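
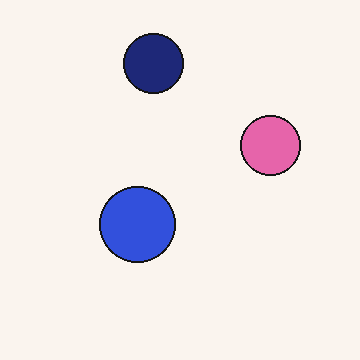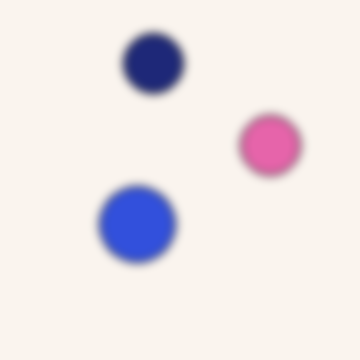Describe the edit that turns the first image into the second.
The image was moderately blurred.

Shape edges and outlines are uniformly softened across the whole image.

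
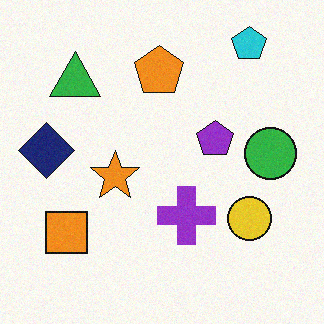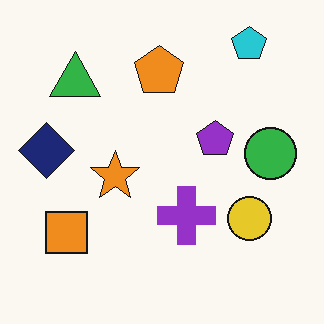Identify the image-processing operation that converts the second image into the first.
Degraded with subtle gaussian noise.

Random speckle covers the whole image, including the flat background.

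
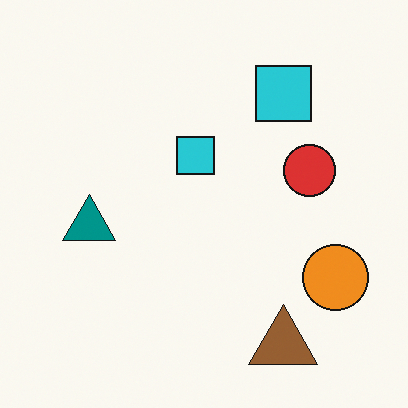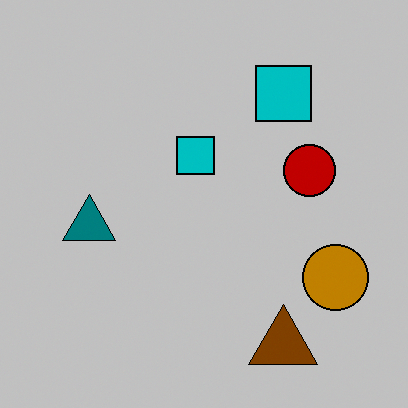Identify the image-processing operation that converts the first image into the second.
The second image is the first aggressively posterized.

Each flat color has snapped to a coarser quantized level — most visibly, the near-white background has dropped to a flat grey.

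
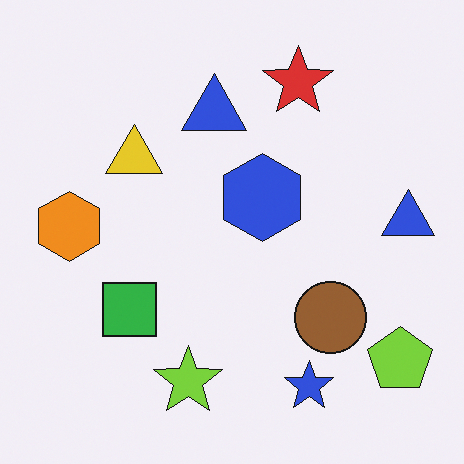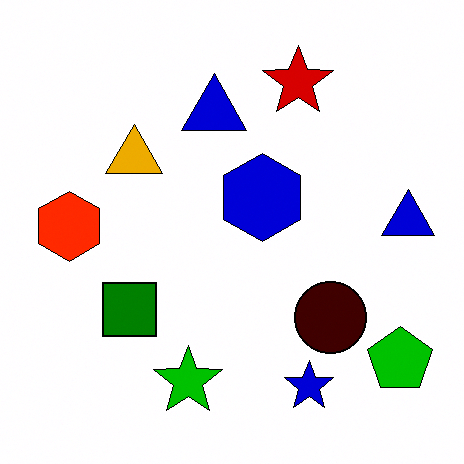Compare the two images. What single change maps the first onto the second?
It was boosted in contrast.

Tones are pushed away from mid-grey across the whole image — a global contrast change.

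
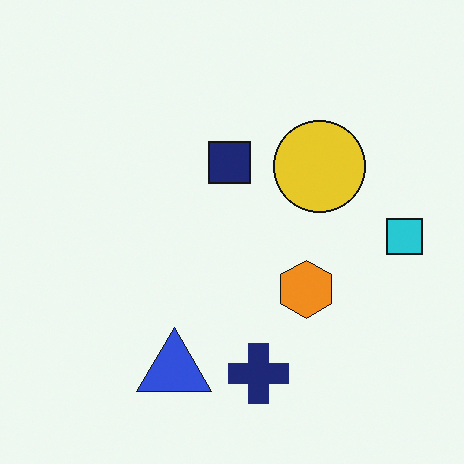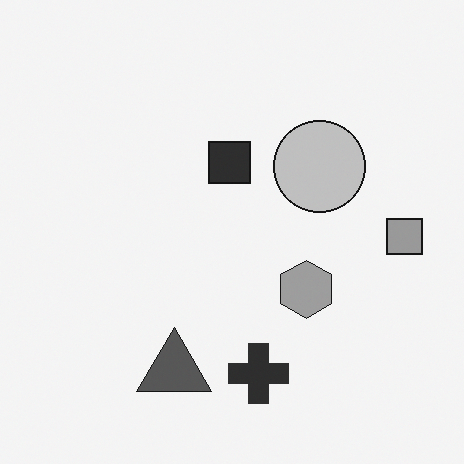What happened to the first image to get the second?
It was converted to grayscale.

All color is removed — every shape is now a shade of grey.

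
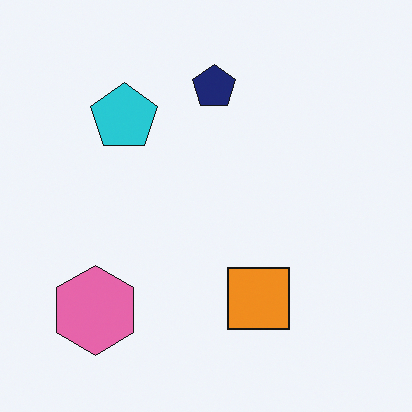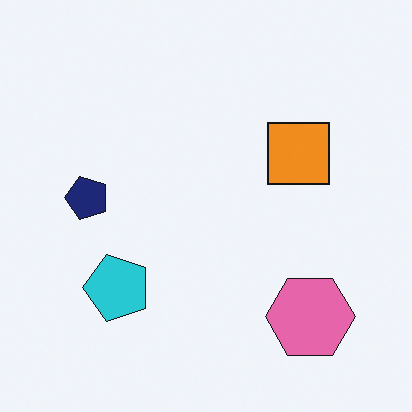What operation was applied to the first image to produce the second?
The transformation is: rotated 90° counter-clockwise.

The pink hexagon sits in the bottom-left of the first image and the bottom-right of the second — consistent with a whole-image 90° counter-clockwise rotation.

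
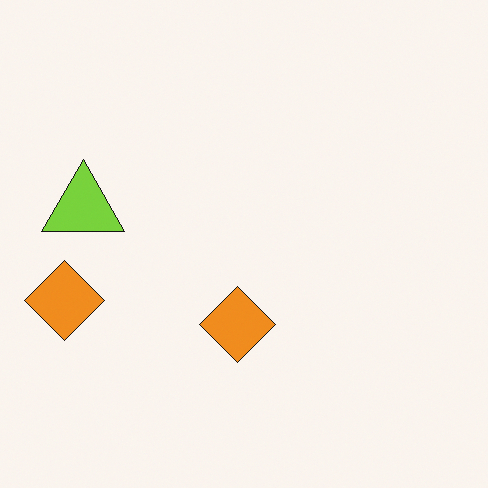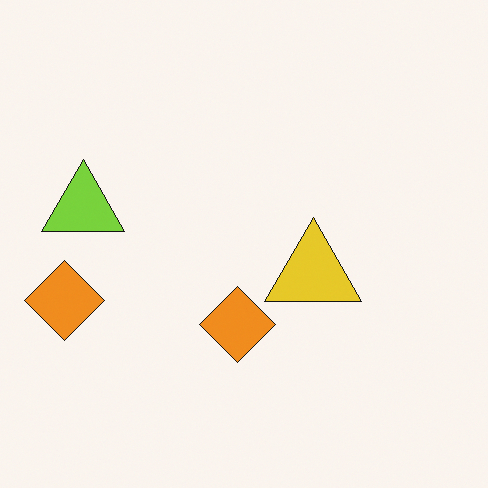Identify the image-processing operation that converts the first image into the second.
It was overlaid with an additional yellow triangle.

A yellow triangle appears in the second image that is absent from the first.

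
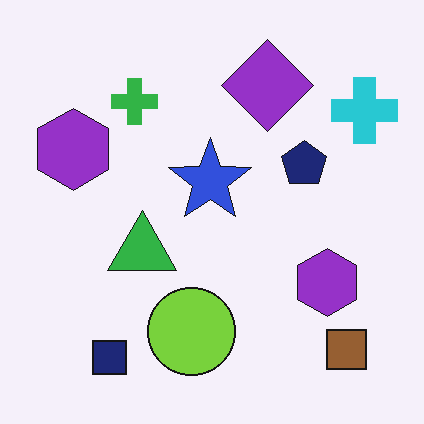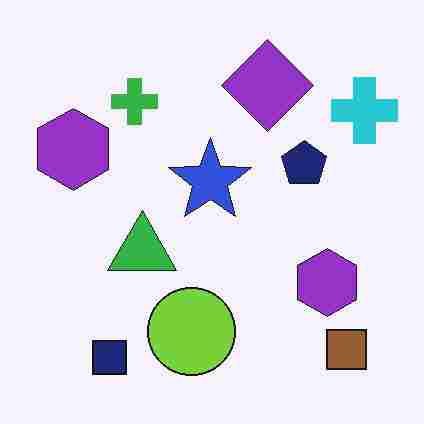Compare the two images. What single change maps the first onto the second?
This is the original image degraded with heavy JPEG compression.

Blocky 8×8 compression artifacts appear around shape edges and the flat background shows ringing — characteristic JPEG degradation.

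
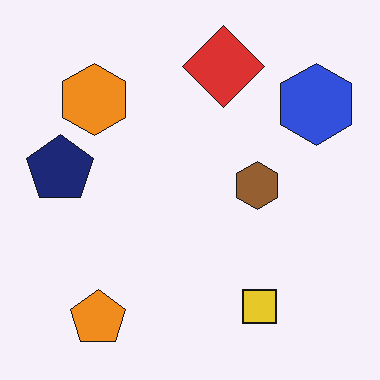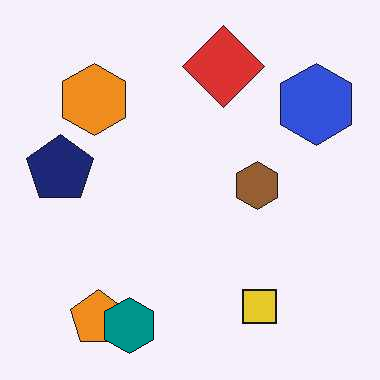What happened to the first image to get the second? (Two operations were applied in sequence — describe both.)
Given moderate JPEG compression, then overlaid with an additional teal hexagon.

Blocky 8×8 compression artifacts appear around shape edges and the flat background shows ringing — characteristic JPEG degradation. A teal hexagon appears in the second image that is absent from the first.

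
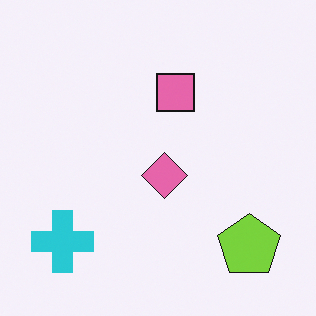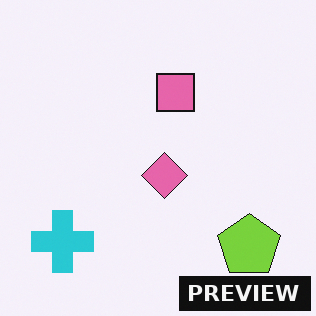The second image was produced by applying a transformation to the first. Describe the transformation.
The image was watermarked with the text "PREVIEW" in the lower-right corner.

A dark label reading "PREVIEW" appears in the lower-right corner.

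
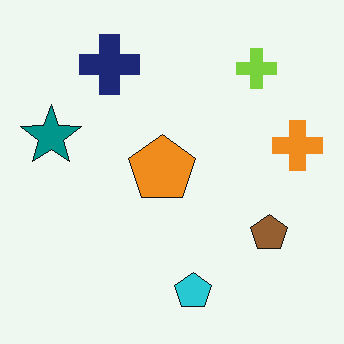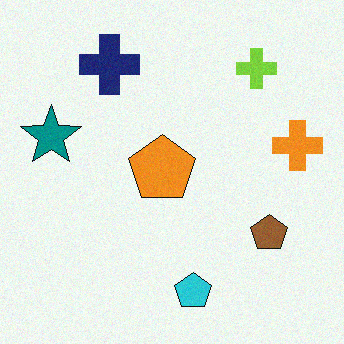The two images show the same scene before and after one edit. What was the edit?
Degraded with subtle gaussian noise.

Random speckle covers the whole image, including the flat background.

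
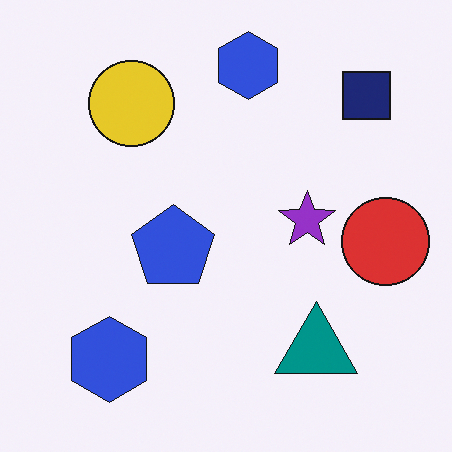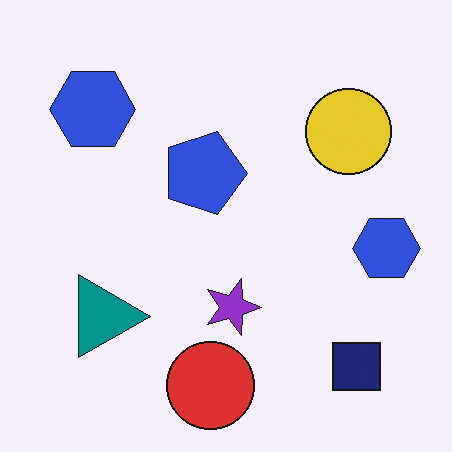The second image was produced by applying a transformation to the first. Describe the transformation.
The second image is the first rotated 90° clockwise.

The navy square sits in the top-right of the first image and the bottom-right of the second — consistent with a whole-image 90° clockwise rotation.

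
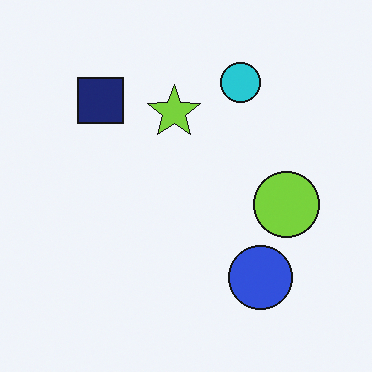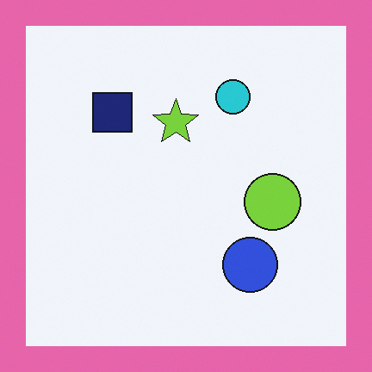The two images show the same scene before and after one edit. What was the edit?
This is the original image framed with a pink border.

A solid pink frame runs around the edge of the second image, with the content slightly shrunk inside it.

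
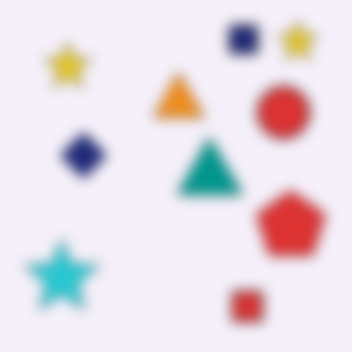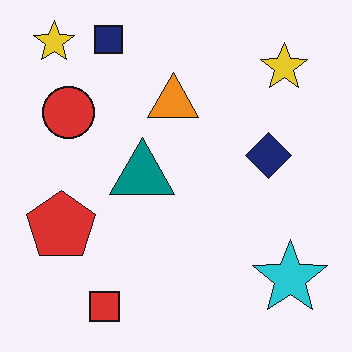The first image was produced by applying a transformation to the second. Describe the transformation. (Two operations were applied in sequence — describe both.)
The first image is the second heavily blurred, then flipped horizontally (left ↔ right).

Shape edges and outlines are uniformly softened across the whole image. The red pentagon is in the left of the second image and the right of the first — shapes on opposite sides of the vertical midline have swapped in a mirror flip.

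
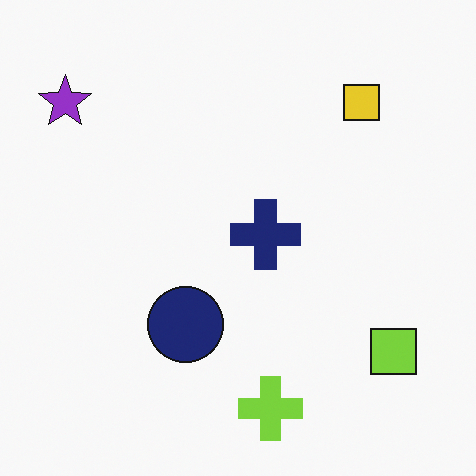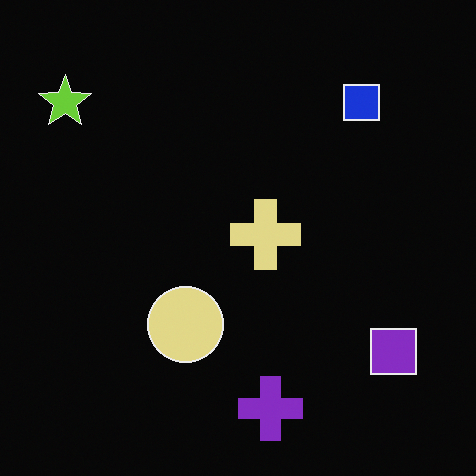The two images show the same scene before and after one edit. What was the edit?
Color-inverted (negative).

The light background has become dark and every shape's color is its complement — a photographic negative.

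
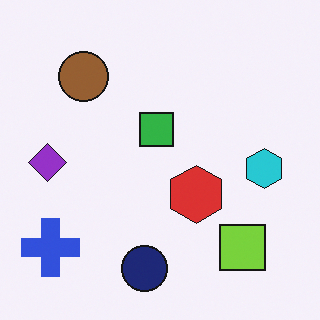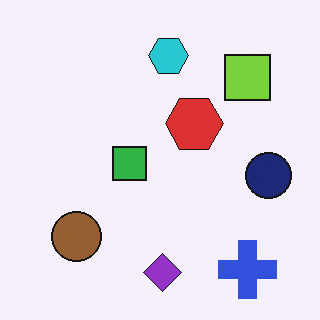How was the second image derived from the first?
The image was rotated 90° counter-clockwise.

The blue cross sits in the bottom-left of the first image and the bottom-right of the second — consistent with a whole-image 90° counter-clockwise rotation.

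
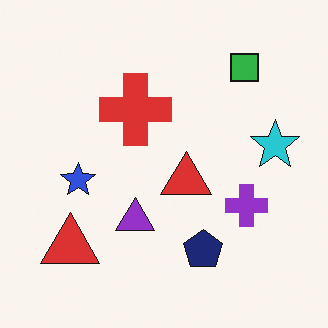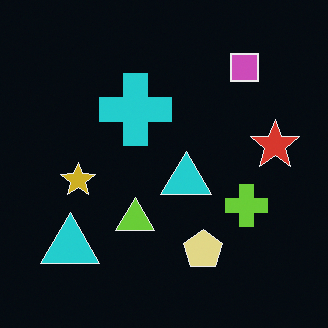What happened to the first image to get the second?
The second image is the first color-inverted (negative).

The light background has become dark and every shape's color is its complement — a photographic negative.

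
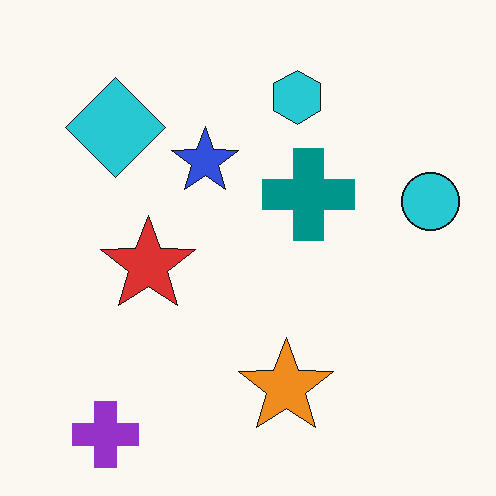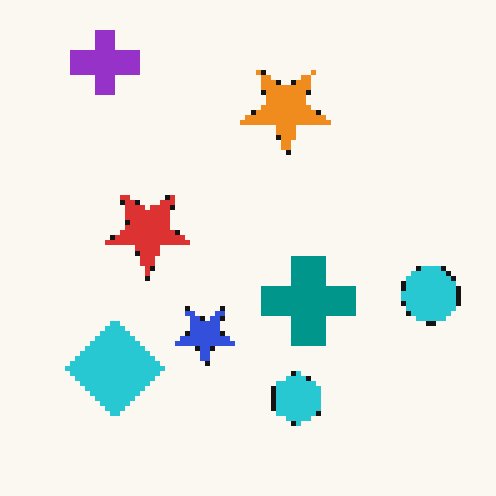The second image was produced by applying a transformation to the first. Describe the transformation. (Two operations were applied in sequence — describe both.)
The image was flipped vertically (top ↔ bottom), then mildly pixelated.

The purple cross is in the bottom-left of the first image and the top-left of the second — shapes on opposite sides of the horizontal midline have swapped in a mirror flip. Shapes are reduced to large square blocks; fine edges and outlines are lost — a downscale-then-upscale (mosaic) effect.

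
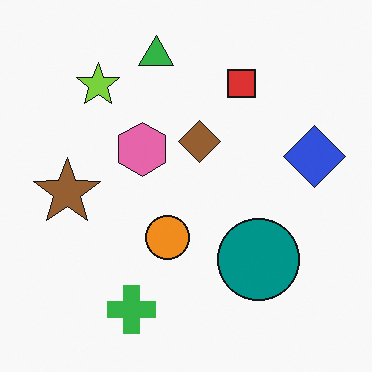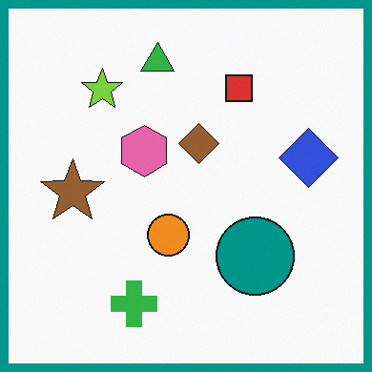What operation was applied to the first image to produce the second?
Framed with a teal border.

A solid teal frame runs around the edge of the second image, with the content slightly shrunk inside it.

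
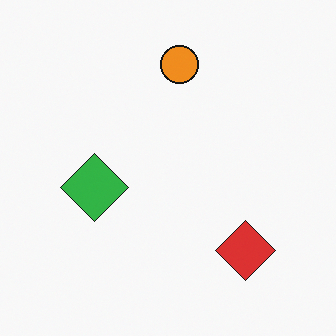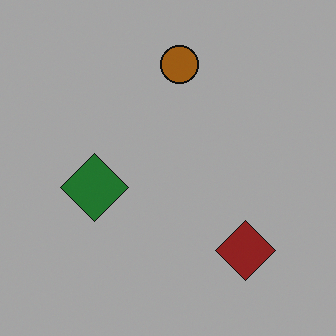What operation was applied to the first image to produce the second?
This is the original image noticeably darkened.

Every pixel — background and shapes alike — is uniformly darkened.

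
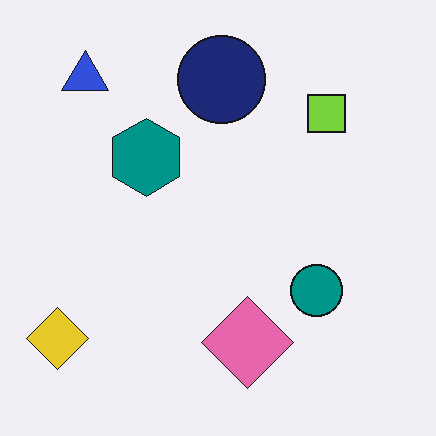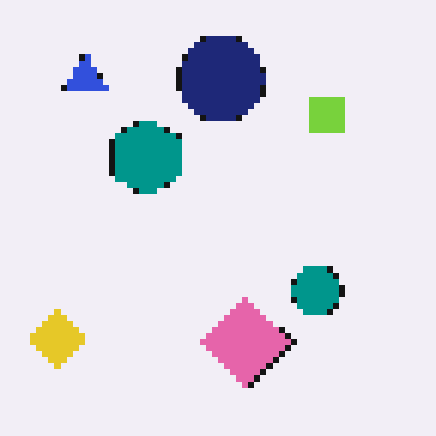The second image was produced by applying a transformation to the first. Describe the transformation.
The image was moderately pixelated.

Shapes are reduced to large square blocks; fine edges and outlines are lost — a downscale-then-upscale (mosaic) effect.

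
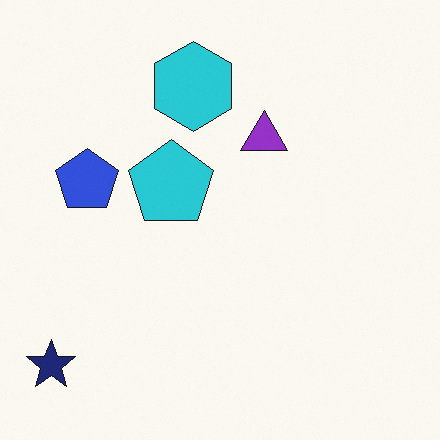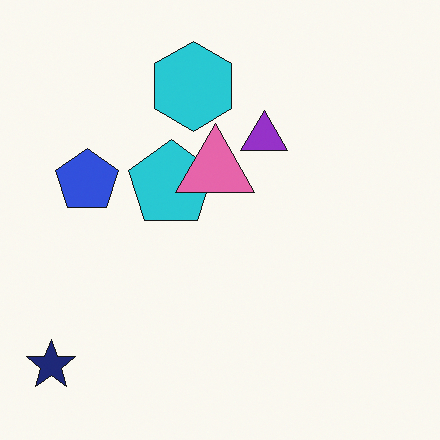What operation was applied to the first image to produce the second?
The second image is the first overlaid with an additional pink triangle.

A pink triangle appears in the second image that is absent from the first.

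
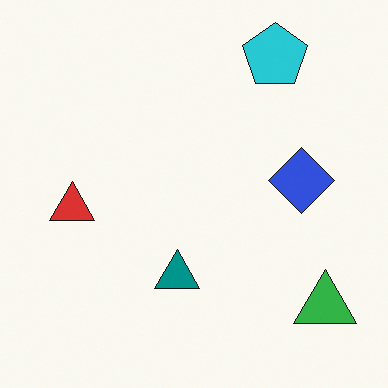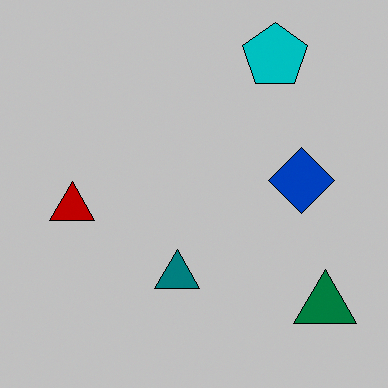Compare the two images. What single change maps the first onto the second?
The transformation is: heavily posterized to just a handful of flat colors.

Each flat color has snapped to a coarser quantized level — most visibly, the near-white background has dropped to a flat grey.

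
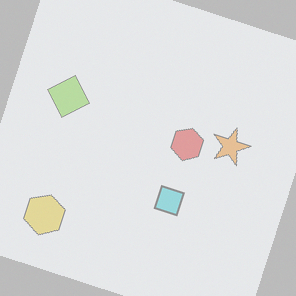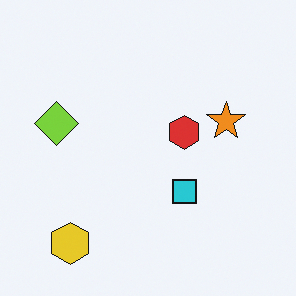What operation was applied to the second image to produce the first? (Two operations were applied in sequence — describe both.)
This is the original image rotated clockwise by a moderate amount, then given much lower contrast.

Every shape is tilted by the same angle and the image corners show triangular fill wedges — a whole-image rotation by a non-right angle. Tones are pushed toward mid-grey across the whole image — a global contrast change.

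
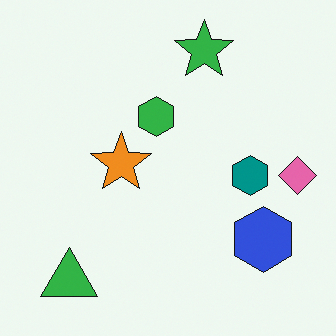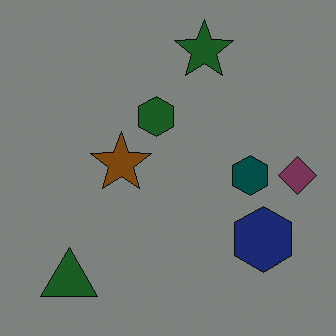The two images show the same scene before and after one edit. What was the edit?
The transformation is: darkened a lot.

Every pixel — background and shapes alike — is uniformly darkened.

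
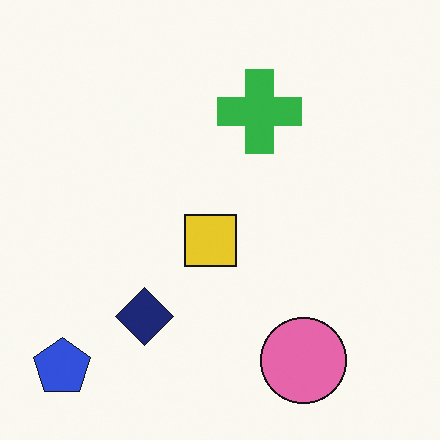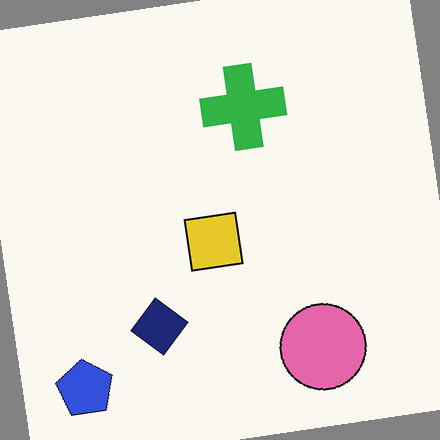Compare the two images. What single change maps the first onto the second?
The transformation is: rotated counter-clockwise by a small amount.

Every shape is tilted by the same angle and the image corners show triangular fill wedges — a whole-image rotation by a non-right angle.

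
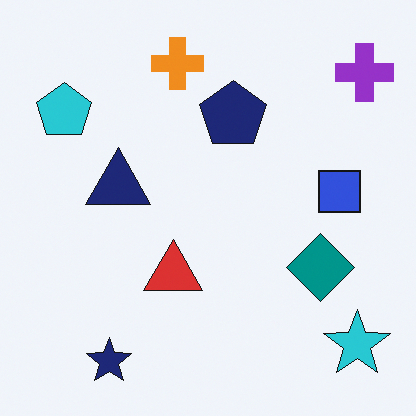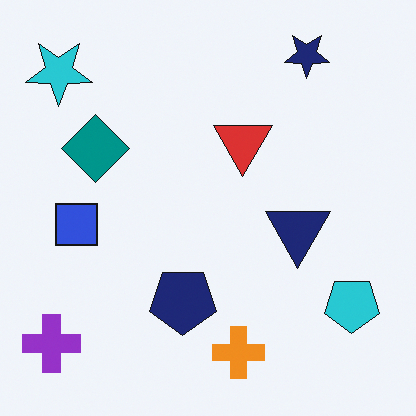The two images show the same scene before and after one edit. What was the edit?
The second image is the first rotated 180°.

The purple cross sits in the top-right of the first image and the bottom-left of the second — consistent with a whole-image 180° rotation.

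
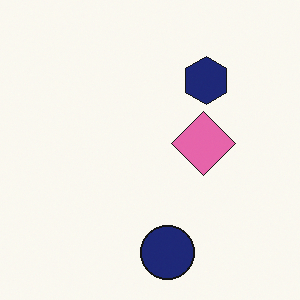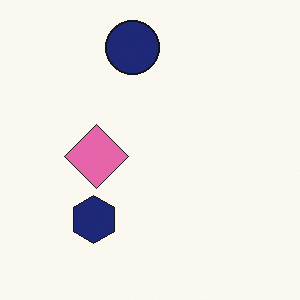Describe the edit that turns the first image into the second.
It was rotated 180°.

The navy circle sits in the bottom of the first image and the top of the second — consistent with a whole-image 180° rotation.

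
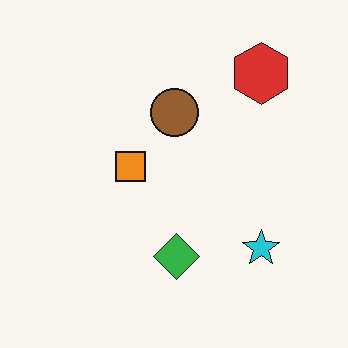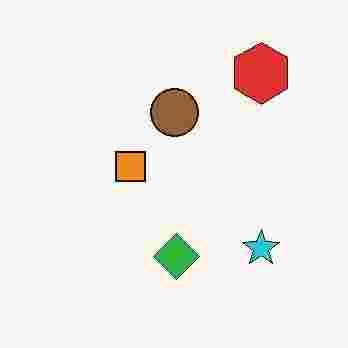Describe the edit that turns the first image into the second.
This is the original image degraded with heavy JPEG compression.

Blocky 8×8 compression artifacts appear around shape edges and the flat background shows ringing — characteristic JPEG degradation.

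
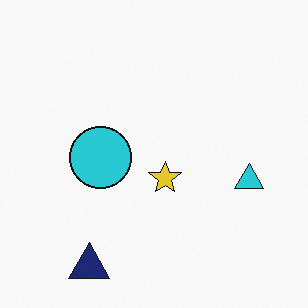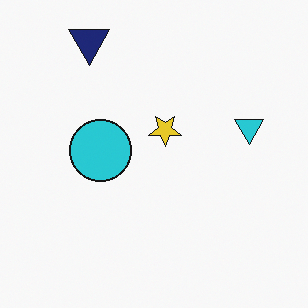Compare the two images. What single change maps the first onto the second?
The transformation is: flipped vertically (top ↔ bottom).

The navy triangle is in the bottom-left of the first image and the top-left of the second — shapes on opposite sides of the horizontal midline have swapped in a mirror flip.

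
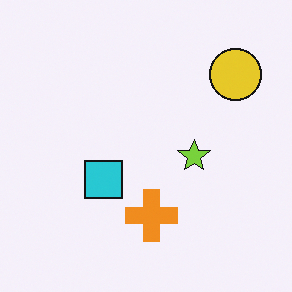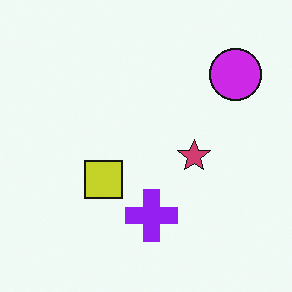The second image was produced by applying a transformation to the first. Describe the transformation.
The transformation is: hue-shifted by a large amount.

Every shape's color has rotated by the same amount around the hue wheel — a uniform hue shift.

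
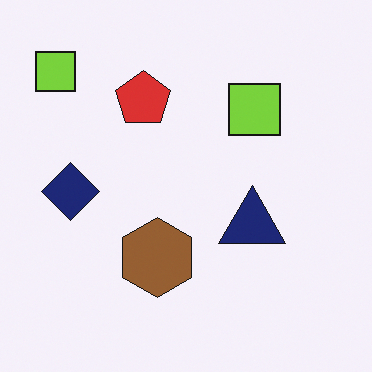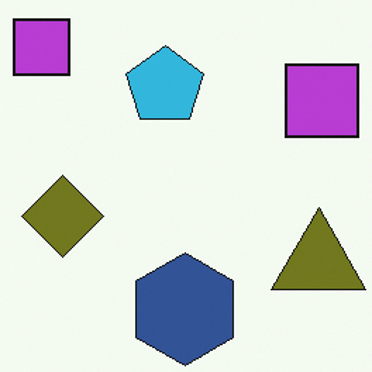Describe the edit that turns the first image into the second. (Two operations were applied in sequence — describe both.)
The transformation is: cropped slightly and scaled back up, then hue-shifted through roughly half the color wheel.

The visible shapes are larger and the field of view is narrower; shapes near the original edges may be partly or wholly outside the frame — a crop-and-rescale. Every shape's color has rotated by the same amount around the hue wheel — a uniform hue shift.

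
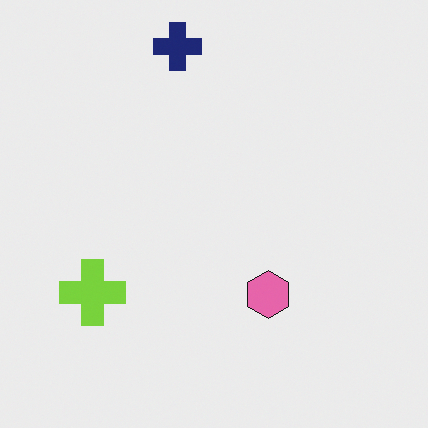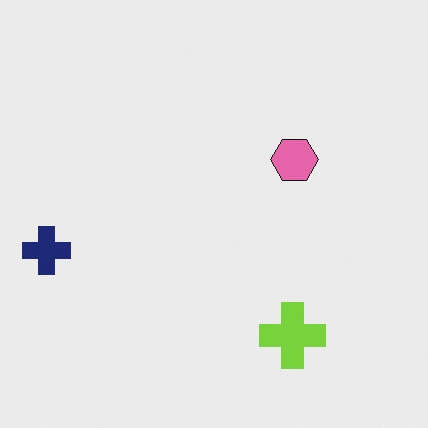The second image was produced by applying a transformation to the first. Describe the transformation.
It was rotated 90° counter-clockwise.

The navy cross sits in the top of the first image and the left of the second — consistent with a whole-image 90° counter-clockwise rotation.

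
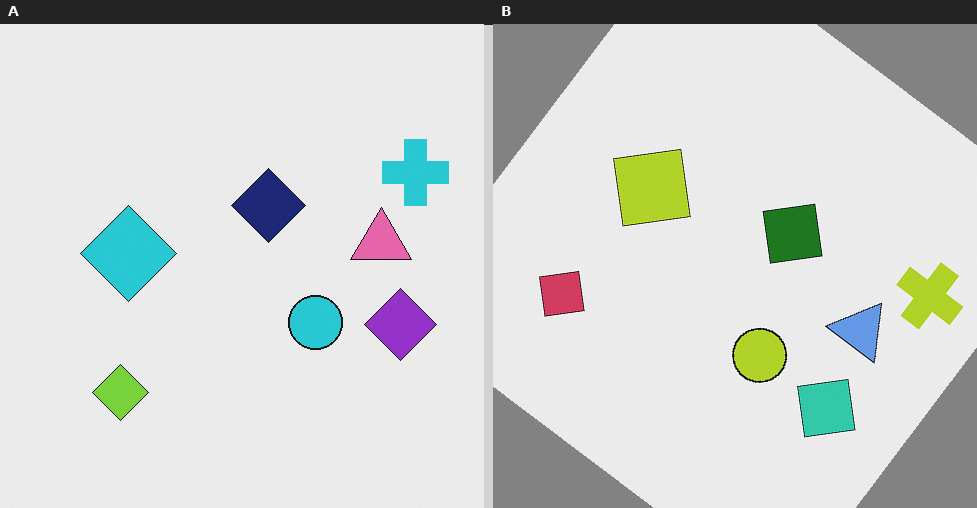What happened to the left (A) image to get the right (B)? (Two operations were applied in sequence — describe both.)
The image was rotated clockwise by a large amount — several tens of degrees, then hue-shifted through roughly half the color wheel.

Every shape is tilted by the same angle and the image corners show triangular fill wedges — a whole-image rotation by a non-right angle. Every shape's color has rotated by the same amount around the hue wheel — a uniform hue shift.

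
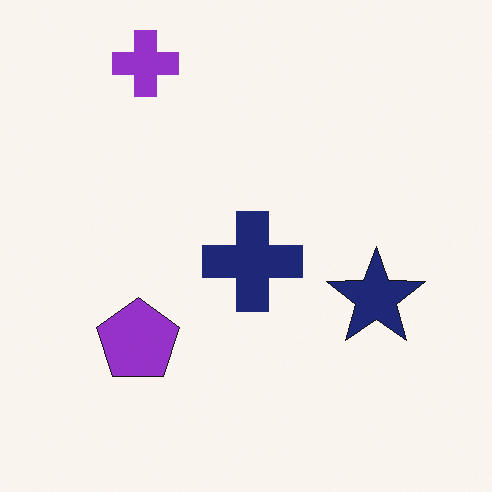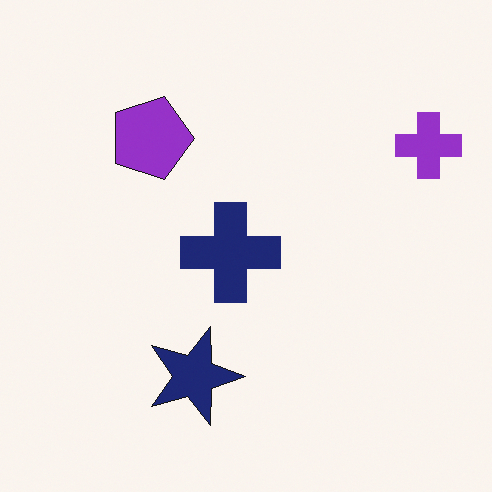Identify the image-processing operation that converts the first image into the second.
Rotated 90° clockwise.

The purple cross sits in the top-left of the first image and the top-right of the second — consistent with a whole-image 90° clockwise rotation.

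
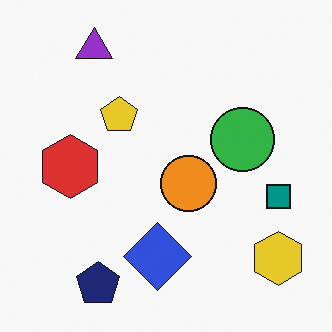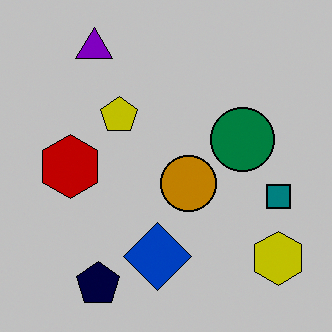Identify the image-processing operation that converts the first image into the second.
This is the original image heavily posterized to just a handful of flat colors.

Each flat color has snapped to a coarser quantized level — most visibly, the near-white background has dropped to a flat grey.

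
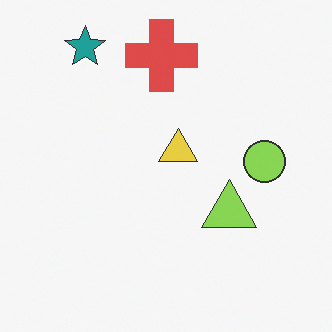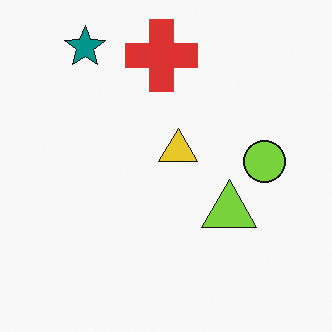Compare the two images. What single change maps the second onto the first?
The first image is the second given slightly reduced contrast.

Tones are pushed toward mid-grey across the whole image — a global contrast change.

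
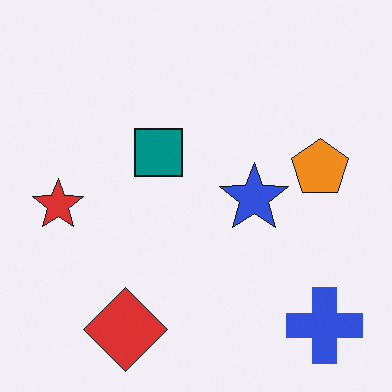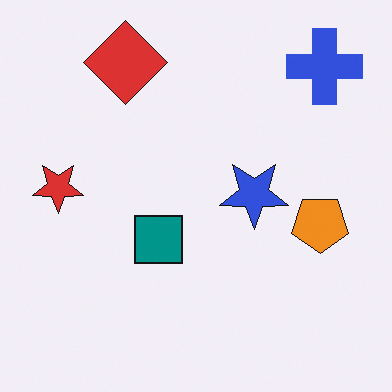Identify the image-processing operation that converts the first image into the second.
The image was flipped vertically (top ↔ bottom).

The red diamond is in the bottom-left of the first image and the top-left of the second — shapes on opposite sides of the horizontal midline have swapped in a mirror flip.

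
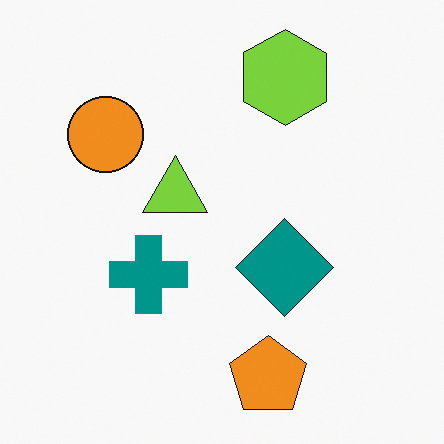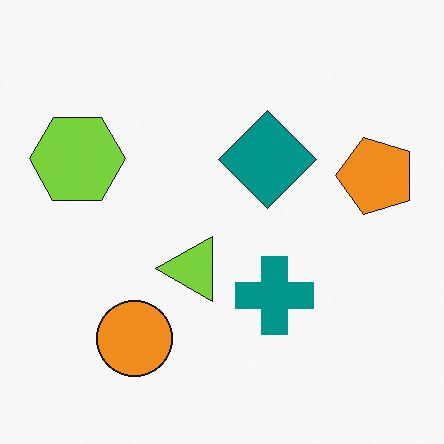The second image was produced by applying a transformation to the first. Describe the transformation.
The second image is the first rotated 90° counter-clockwise.

The orange pentagon sits in the bottom of the first image and the right of the second — consistent with a whole-image 90° counter-clockwise rotation.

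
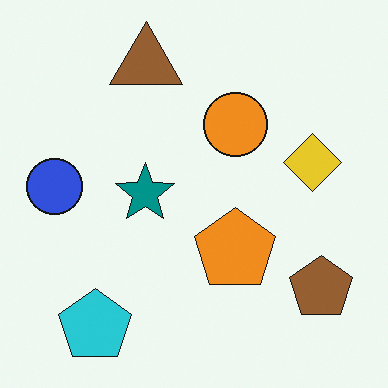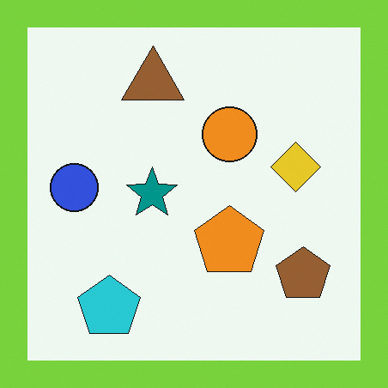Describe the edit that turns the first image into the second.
The transformation is: framed with a lime border.

A solid lime frame runs around the edge of the second image, with the content slightly shrunk inside it.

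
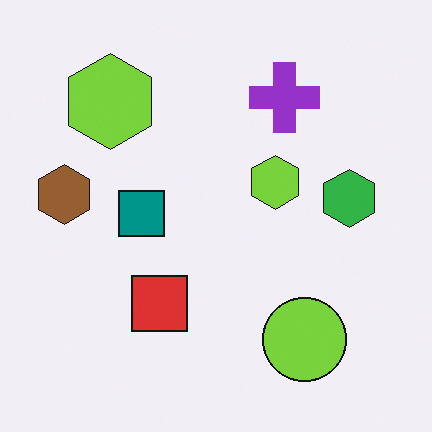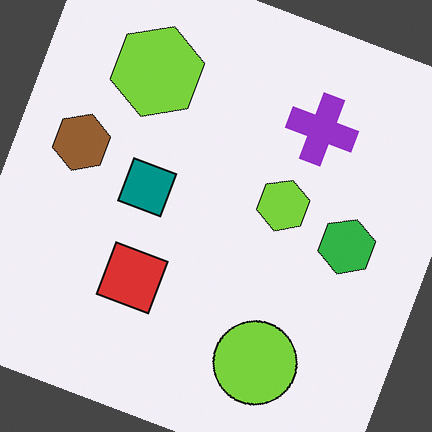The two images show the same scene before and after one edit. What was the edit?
The second image is the first rotated clockwise by a clearly visible amount.

Every shape is tilted by the same angle and the image corners show triangular fill wedges — a whole-image rotation by a non-right angle.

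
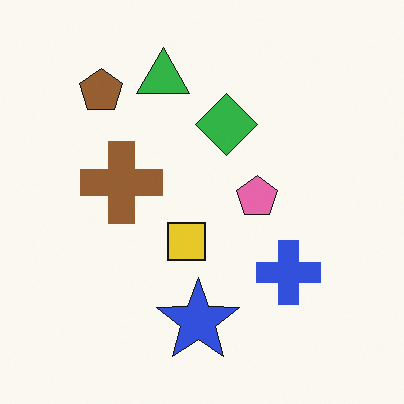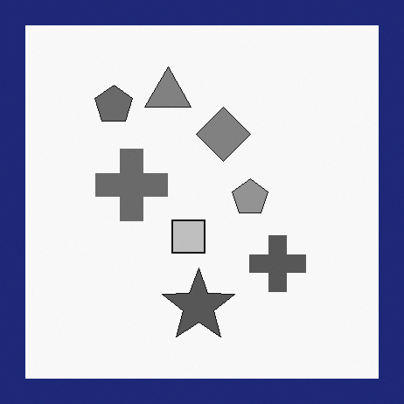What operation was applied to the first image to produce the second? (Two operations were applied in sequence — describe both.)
This is the original image converted to grayscale, then framed with a navy border.

All color is removed — every shape is now a shade of grey. A solid navy frame runs around the edge of the second image, with the content slightly shrunk inside it.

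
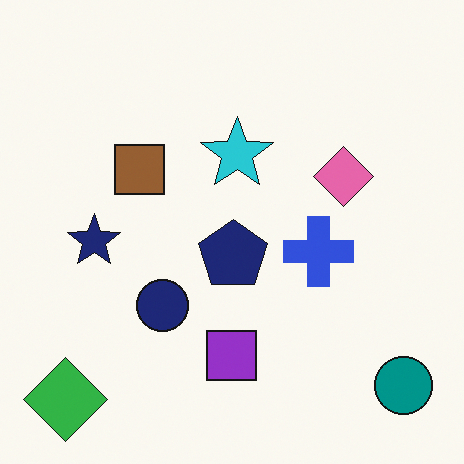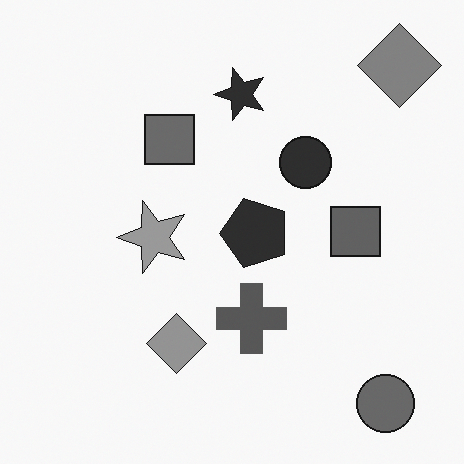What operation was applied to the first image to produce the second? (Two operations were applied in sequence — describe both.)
This is the original image transposed (reflected across the top-left ↔ bottom-right diagonal), then converted to grayscale.

Shapes have swapped their row and column positions — what was in the top-right is now in the bottom-left — a diagonal reflection. All color is removed — every shape is now a shade of grey.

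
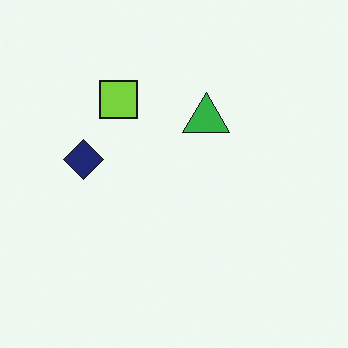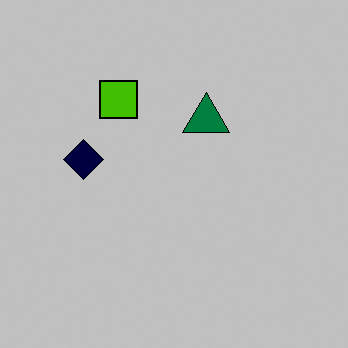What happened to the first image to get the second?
The second image is the first aggressively posterized.

Each flat color has snapped to a coarser quantized level — most visibly, the near-white background has dropped to a flat grey.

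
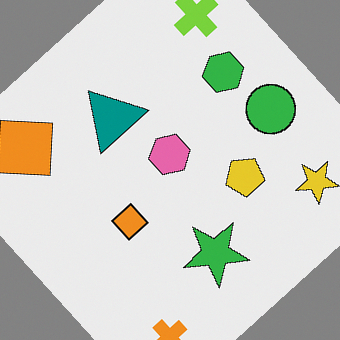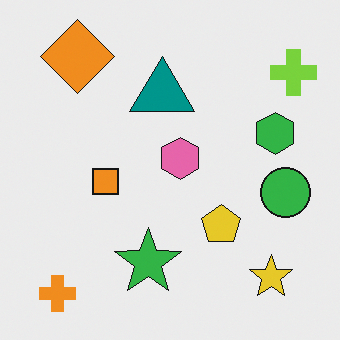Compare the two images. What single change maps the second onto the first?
This is the original image rotated counter-clockwise by a large amount — several tens of degrees.

Every shape is tilted by the same angle and the image corners show triangular fill wedges — a whole-image rotation by a non-right angle.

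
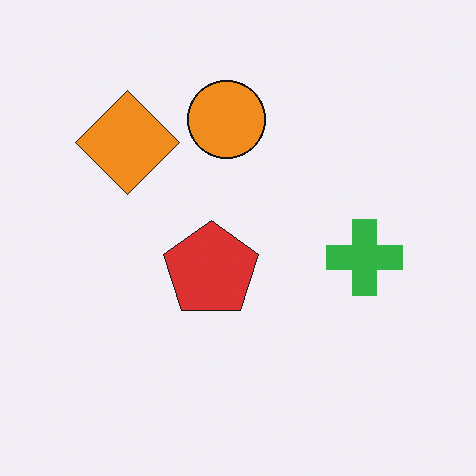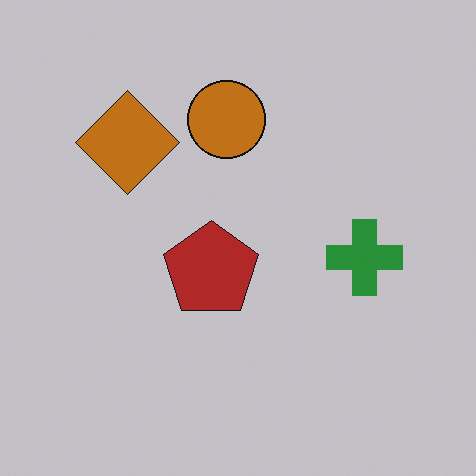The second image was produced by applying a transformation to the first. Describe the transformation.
The image was slightly darkened.

Every pixel — background and shapes alike — is uniformly darkened.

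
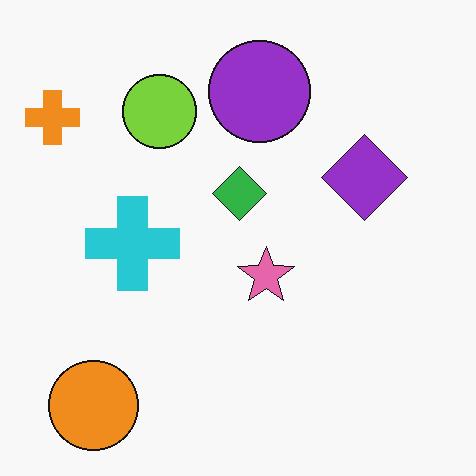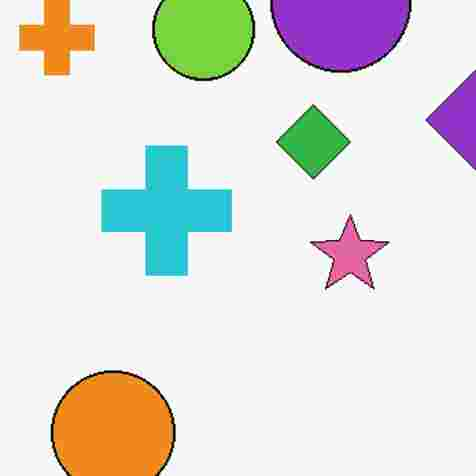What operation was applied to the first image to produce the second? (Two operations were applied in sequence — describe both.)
The image was cropped slightly and scaled back up, then degraded with heavy JPEG compression.

The visible shapes are larger and the field of view is narrower; shapes near the original edges may be partly or wholly outside the frame — a crop-and-rescale. Blocky 8×8 compression artifacts appear around shape edges and the flat background shows ringing — characteristic JPEG degradation.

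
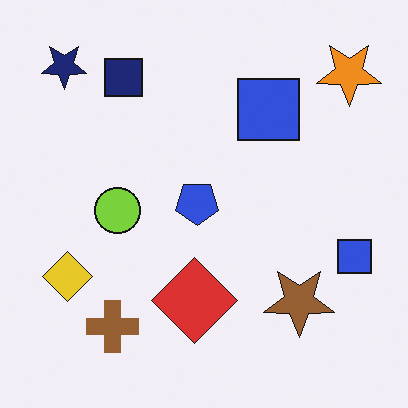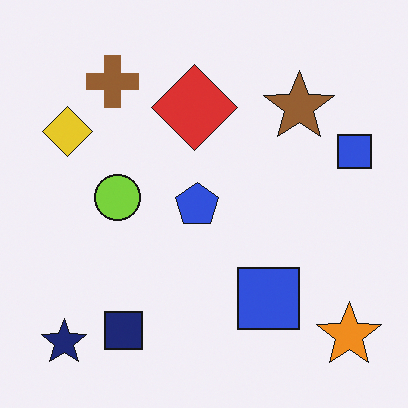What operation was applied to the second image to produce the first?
It was flipped vertically (top ↔ bottom).

The navy star is in the bottom-left of the second image and the top-left of the first — shapes on opposite sides of the horizontal midline have swapped in a mirror flip.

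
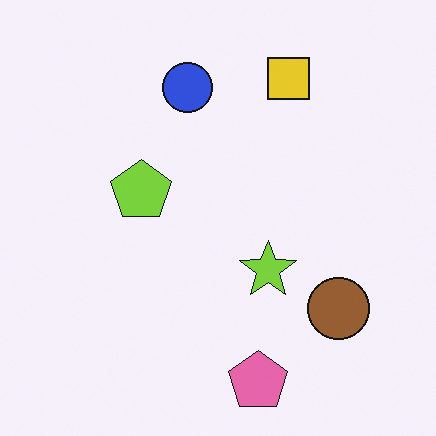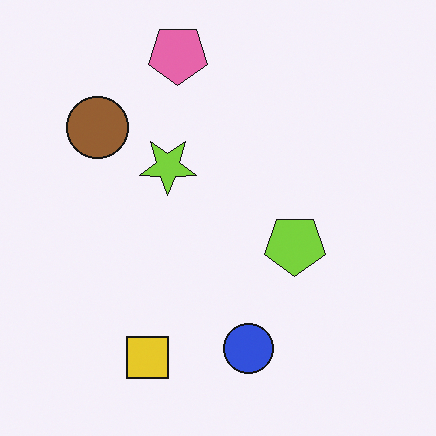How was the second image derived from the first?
The transformation is: rotated 180°.

The pink pentagon sits in the bottom of the first image and the top of the second — consistent with a whole-image 180° rotation.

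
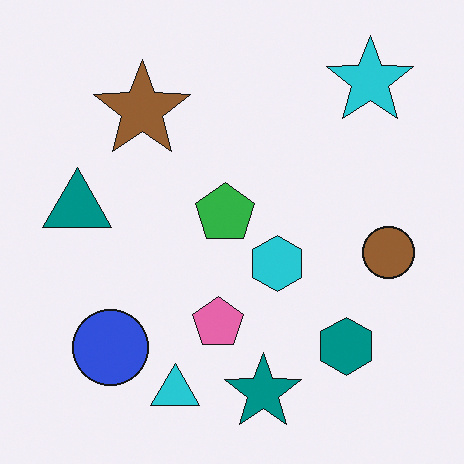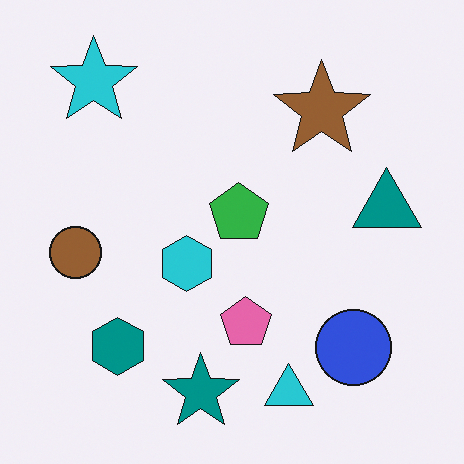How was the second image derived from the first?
The second image is the first flipped horizontally (left ↔ right).

The brown circle is in the right of the first image and the left of the second — shapes on opposite sides of the vertical midline have swapped in a mirror flip.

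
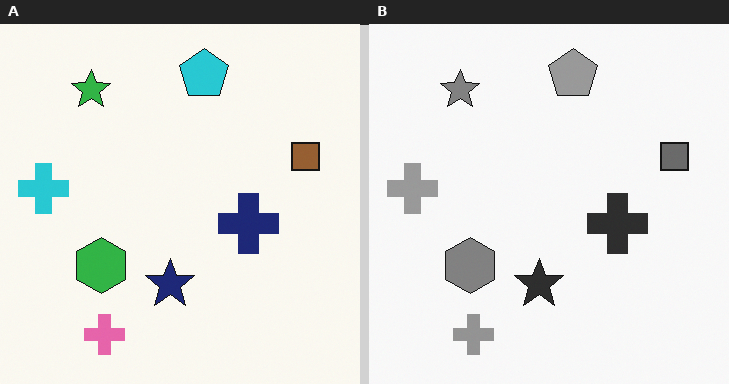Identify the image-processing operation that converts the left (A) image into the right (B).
Converted to grayscale.

All color is removed — every shape is now a shade of grey.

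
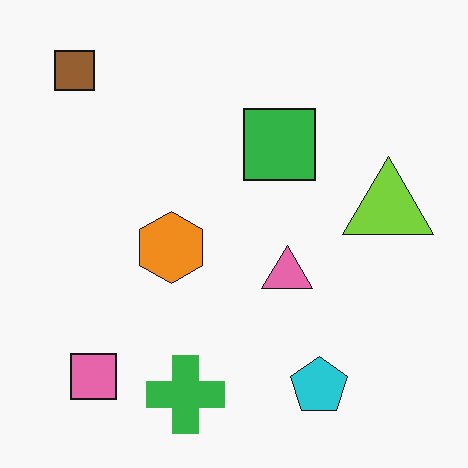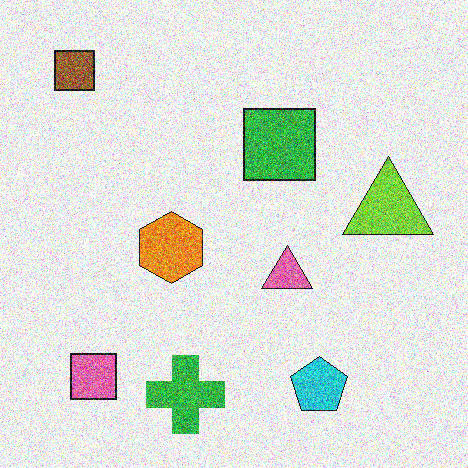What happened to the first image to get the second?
Degraded with a thick layer of grain.

Random speckle covers the whole image, including the flat background.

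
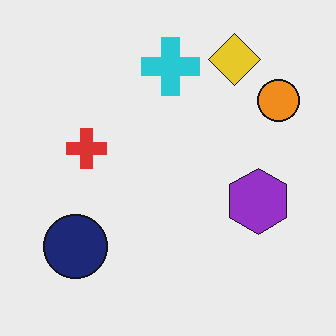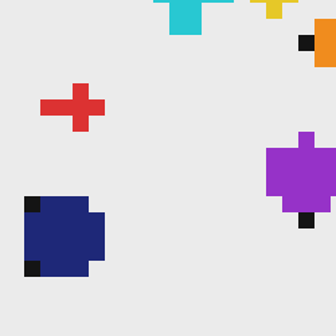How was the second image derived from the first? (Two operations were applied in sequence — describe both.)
The transformation is: heavily pixelated into large blocks, then cropped slightly and scaled back up.

Shapes are reduced to large square blocks; fine edges and outlines are lost — a downscale-then-upscale (mosaic) effect. The visible shapes are larger and the field of view is narrower; shapes near the original edges may be partly or wholly outside the frame — a crop-and-rescale.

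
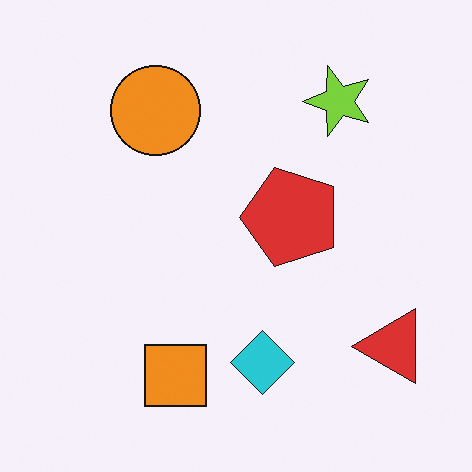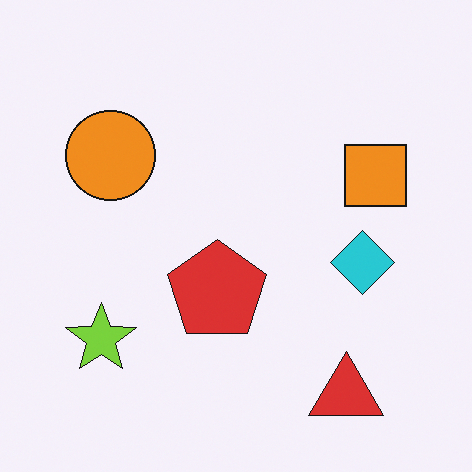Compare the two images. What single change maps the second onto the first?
The image was transposed (reflected across the top-left ↔ bottom-right diagonal).

Shapes have swapped their row and column positions — what was in the top-right is now in the bottom-left — a diagonal reflection.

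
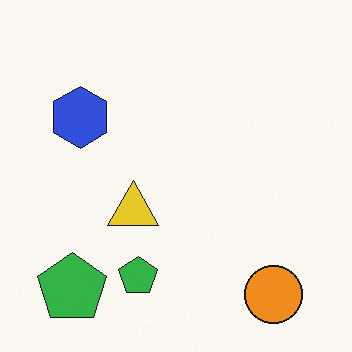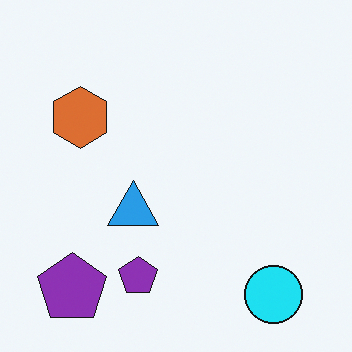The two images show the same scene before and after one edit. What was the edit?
The second image is the first hue-shifted noticeably.

Every shape's color has rotated by the same amount around the hue wheel — a uniform hue shift.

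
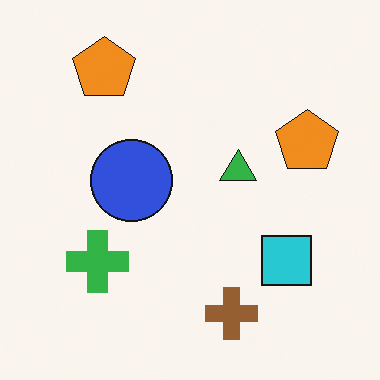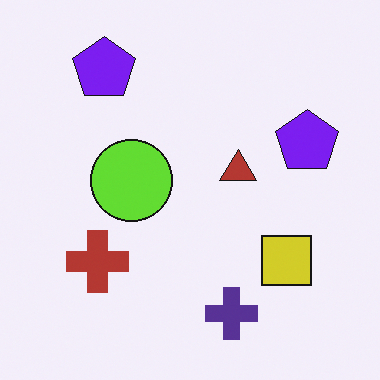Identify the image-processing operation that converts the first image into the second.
This is the original image hue-shifted by a large amount.

Every shape's color has rotated by the same amount around the hue wheel — a uniform hue shift.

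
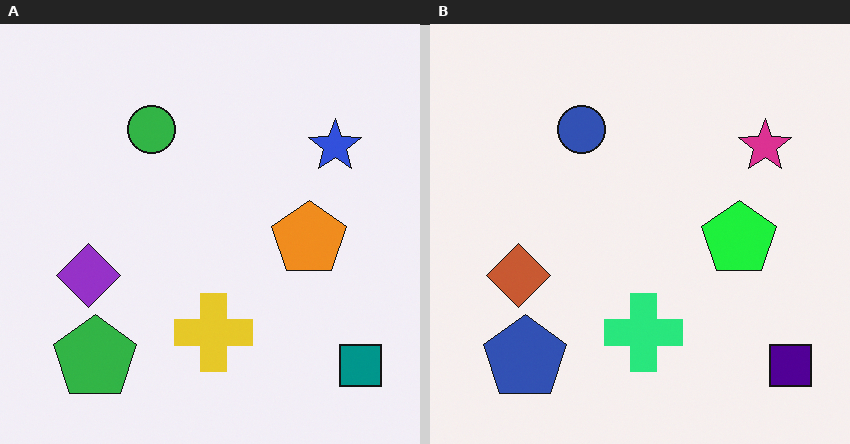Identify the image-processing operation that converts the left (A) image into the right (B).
It was hue-shifted through roughly a third of the color wheel.

Every shape's color has rotated by the same amount around the hue wheel — a uniform hue shift.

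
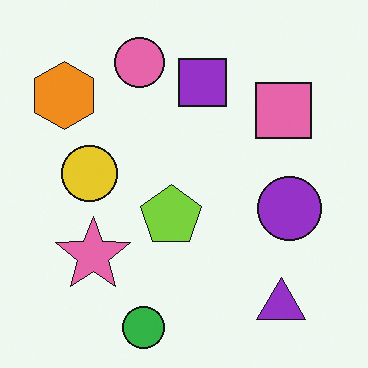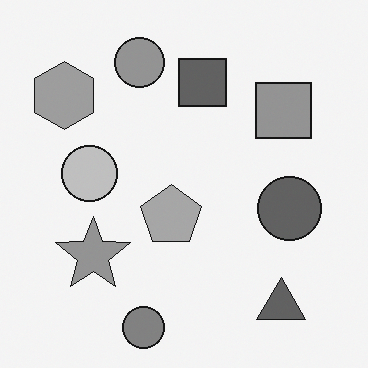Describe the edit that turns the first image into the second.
Converted to grayscale.

All color is removed — every shape is now a shade of grey.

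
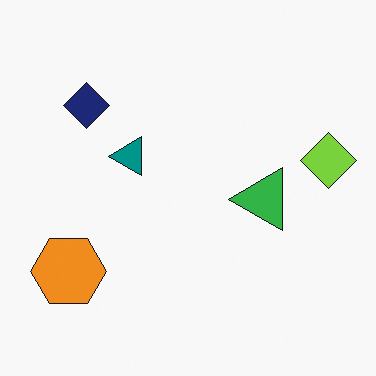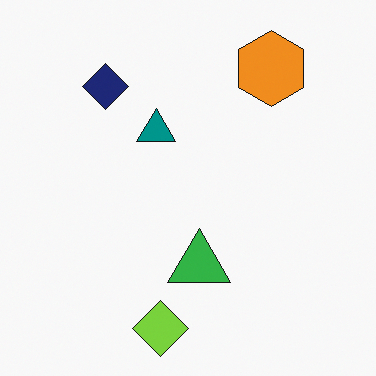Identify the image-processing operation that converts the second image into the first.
It was transposed (reflected across the top-left ↔ bottom-right diagonal).

Shapes have swapped their row and column positions — what was in the top-right is now in the bottom-left — a diagonal reflection.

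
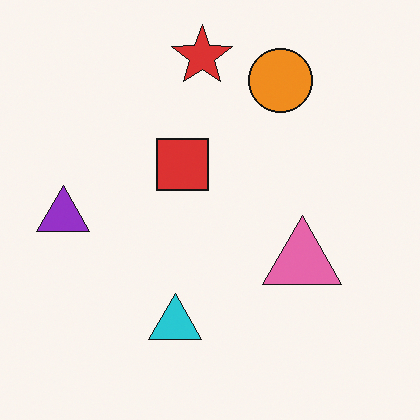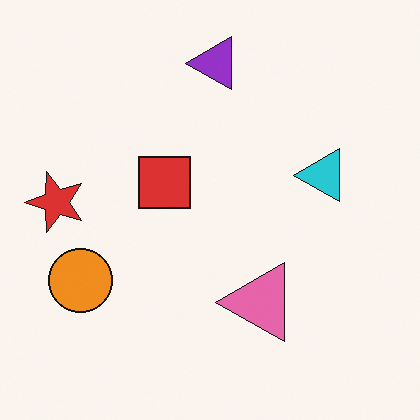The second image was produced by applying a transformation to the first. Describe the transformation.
It was transposed (reflected across the top-left ↔ bottom-right diagonal).

Shapes have swapped their row and column positions — what was in the top-right is now in the bottom-left — a diagonal reflection.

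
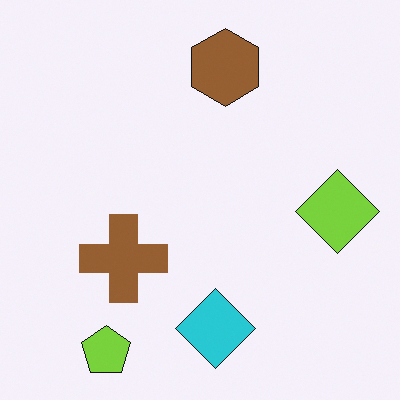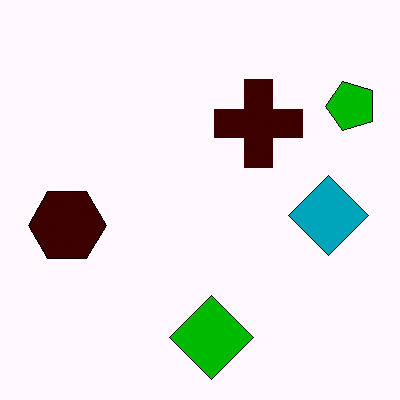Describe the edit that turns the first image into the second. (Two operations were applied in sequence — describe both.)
Given much higher contrast, then transposed (reflected across the top-left ↔ bottom-right diagonal).

Tones are pushed away from mid-grey across the whole image — a global contrast change. Shapes have swapped their row and column positions — what was in the top-right is now in the bottom-left — a diagonal reflection.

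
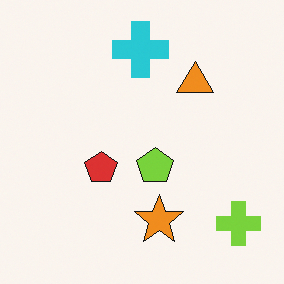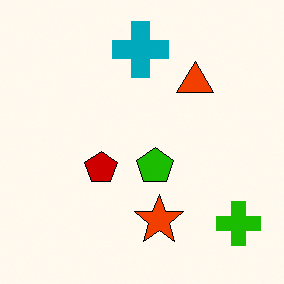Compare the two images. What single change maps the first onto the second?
Given much higher contrast.

Tones are pushed away from mid-grey across the whole image — a global contrast change.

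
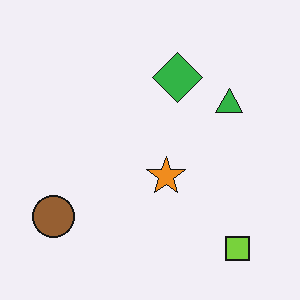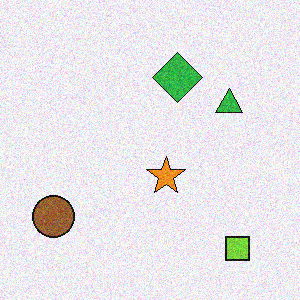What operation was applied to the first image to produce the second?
Degraded with visible gaussian noise.

Random speckle covers the whole image, including the flat background.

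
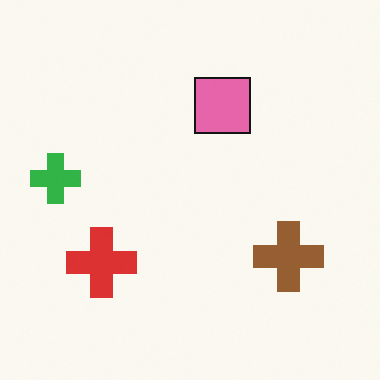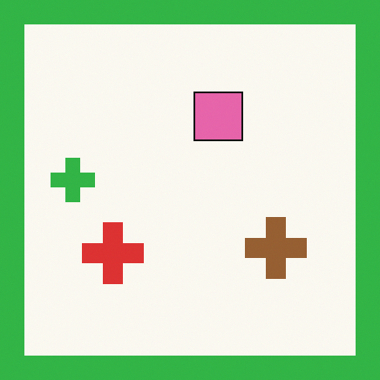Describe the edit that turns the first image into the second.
The second image is the first framed with a green border.

A solid green frame runs around the edge of the second image, with the content slightly shrunk inside it.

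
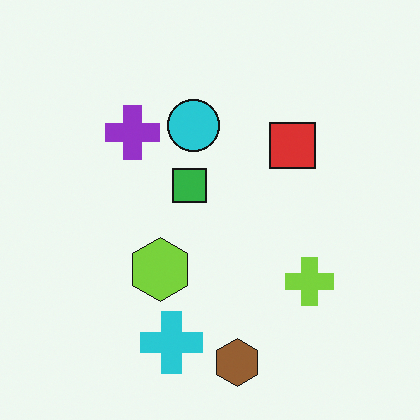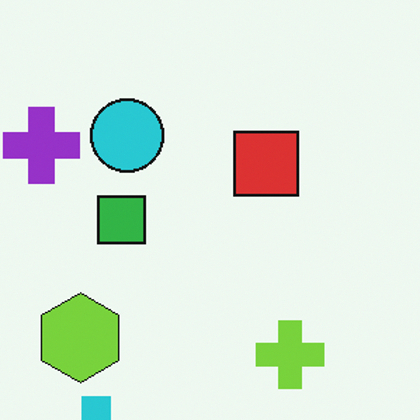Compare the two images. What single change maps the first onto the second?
The transformation is: cropped slightly and scaled back up.

The visible shapes are larger and the field of view is narrower; shapes near the original edges may be partly or wholly outside the frame — a crop-and-rescale.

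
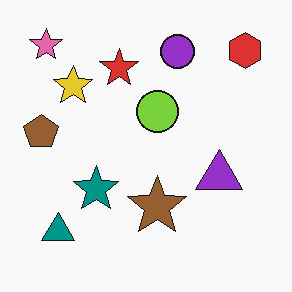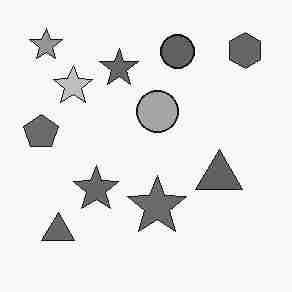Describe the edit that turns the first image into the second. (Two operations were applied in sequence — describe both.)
The second image is the first converted to grayscale, then degraded with heavy JPEG compression.

All color is removed — every shape is now a shade of grey. Blocky 8×8 compression artifacts appear around shape edges and the flat background shows ringing — characteristic JPEG degradation.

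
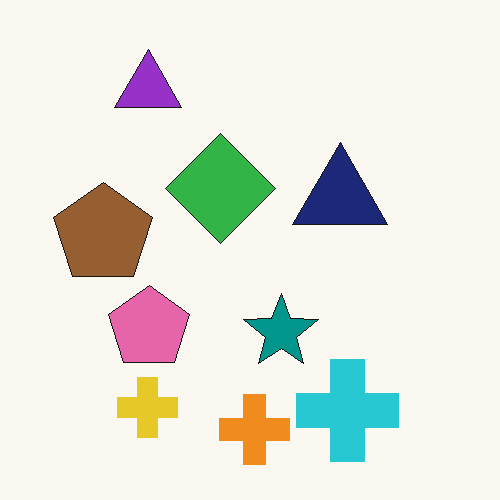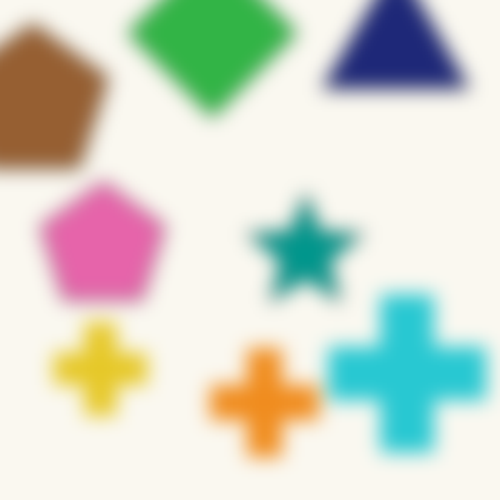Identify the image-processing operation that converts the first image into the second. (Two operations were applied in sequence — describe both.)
This is the original image heavily blurred, then cropped slightly and scaled back up.

Shape edges and outlines are uniformly softened across the whole image. The visible shapes are larger and the field of view is narrower; shapes near the original edges may be partly or wholly outside the frame — a crop-and-rescale.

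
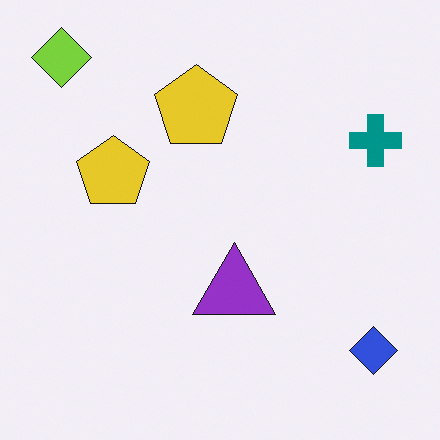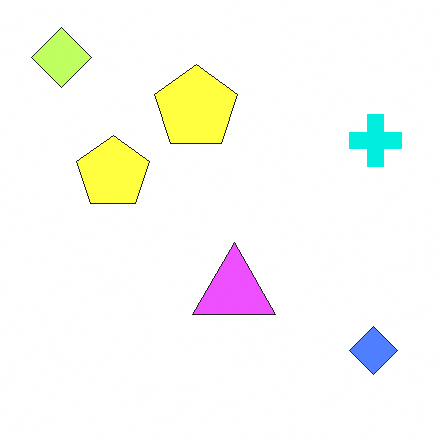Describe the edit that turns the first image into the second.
The second image is the first substantially brightened.

Every pixel — background and shapes alike — is uniformly brightened.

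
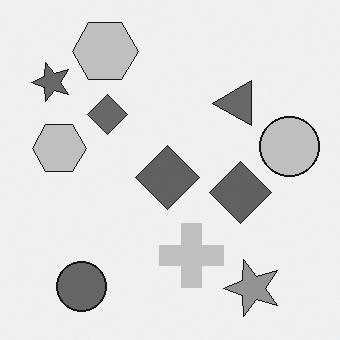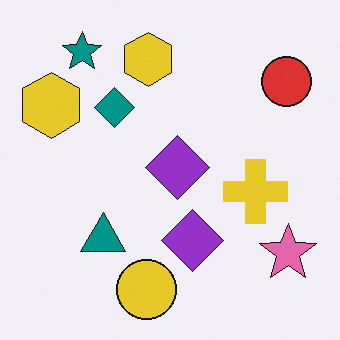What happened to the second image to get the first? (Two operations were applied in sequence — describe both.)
Transposed (reflected across the top-left ↔ bottom-right diagonal), then converted to grayscale.

Shapes have swapped their row and column positions — what was in the top-right is now in the bottom-left — a diagonal reflection. All color is removed — every shape is now a shade of grey.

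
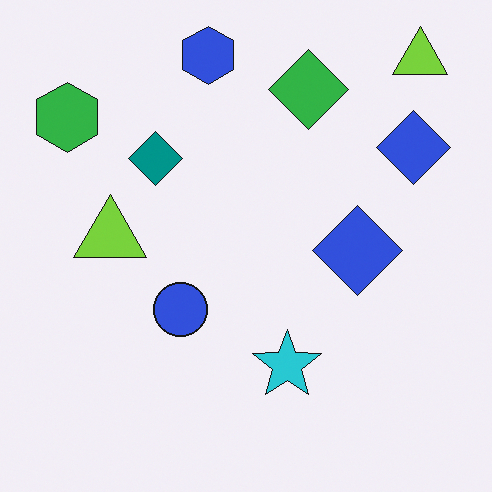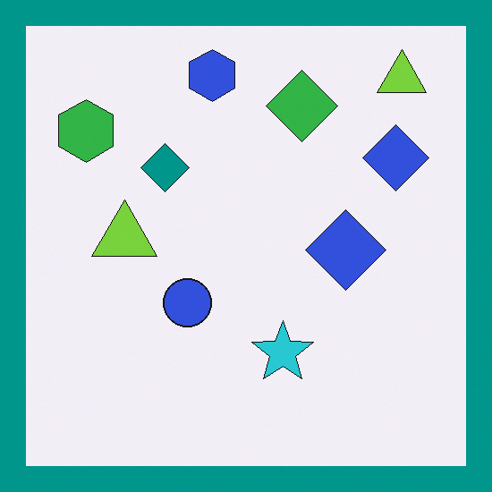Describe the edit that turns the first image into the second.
It was framed with a teal border.

A solid teal frame runs around the edge of the second image, with the content slightly shrunk inside it.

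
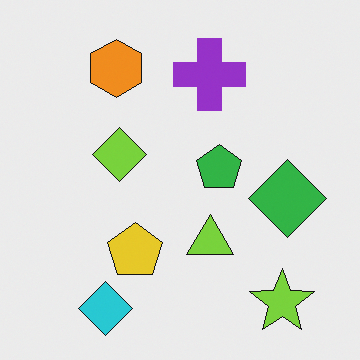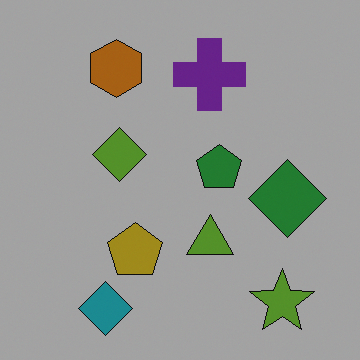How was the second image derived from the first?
Substantially darkened.

Every pixel — background and shapes alike — is uniformly darkened.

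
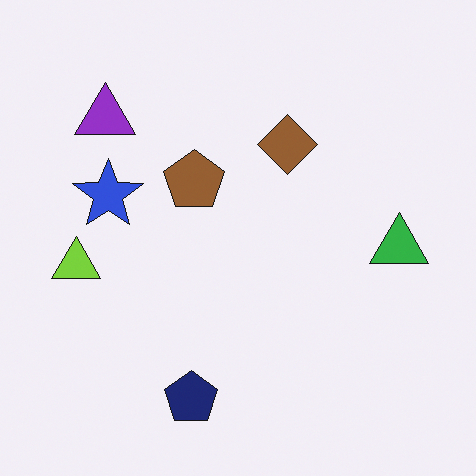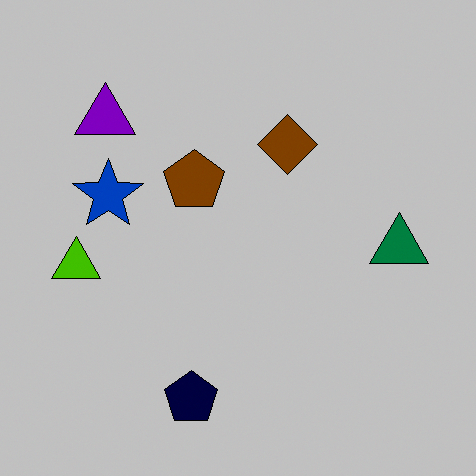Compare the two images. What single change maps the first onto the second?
The second image is the first aggressively posterized.

Each flat color has snapped to a coarser quantized level — most visibly, the near-white background has dropped to a flat grey.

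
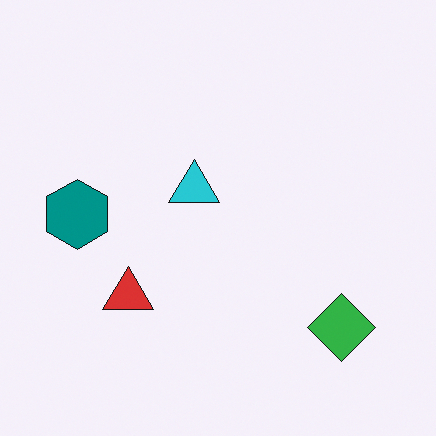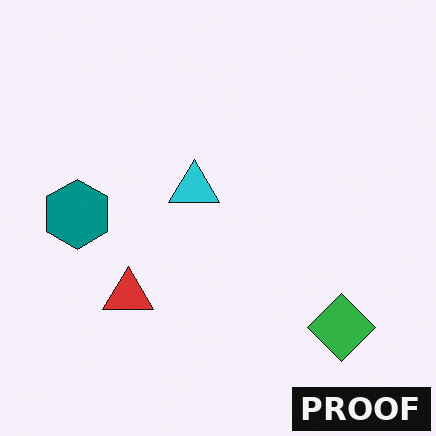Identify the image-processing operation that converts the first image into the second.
The transformation is: watermarked with the text "PROOF" in the lower-right corner.

A dark label reading "PROOF" appears in the lower-right corner.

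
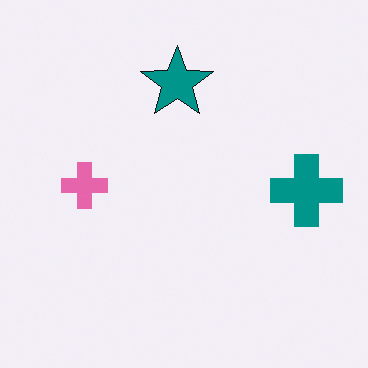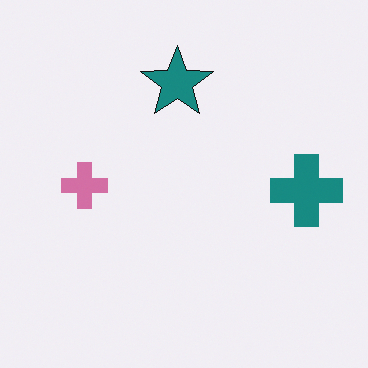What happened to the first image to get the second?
The second image is the first slightly desaturated.

All colors are more muted and greyish — a global saturation change.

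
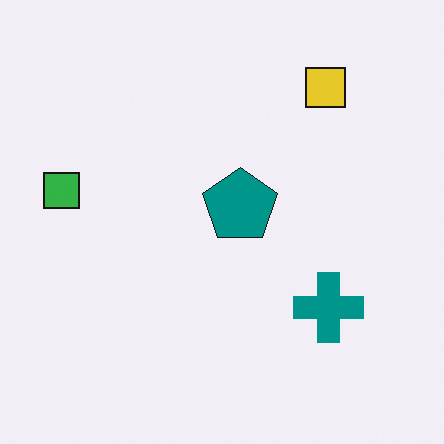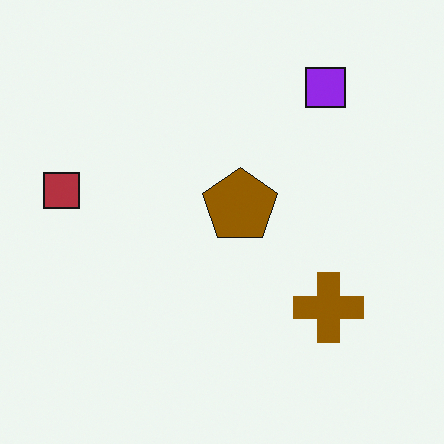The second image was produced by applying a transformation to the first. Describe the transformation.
This is the original image hue-shifted by a large amount.

Every shape's color has rotated by the same amount around the hue wheel — a uniform hue shift.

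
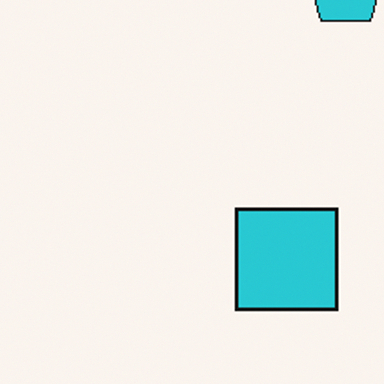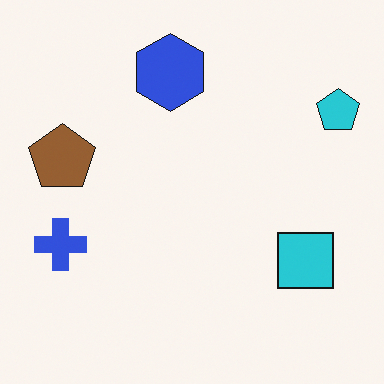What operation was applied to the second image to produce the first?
The image was cropped tightly and scaled back up.

The visible shapes are larger and the field of view is narrower; shapes near the original edges may be partly or wholly outside the frame — a crop-and-rescale.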